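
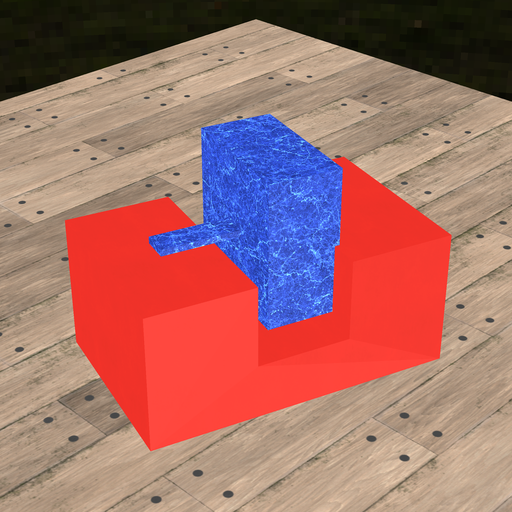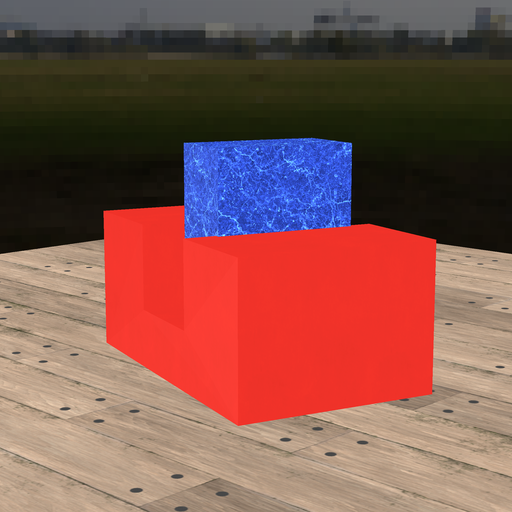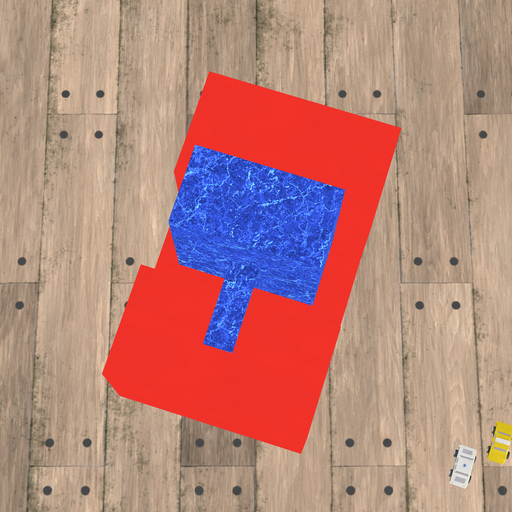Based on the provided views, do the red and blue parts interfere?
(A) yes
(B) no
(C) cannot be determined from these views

(C) cannot be determined from these views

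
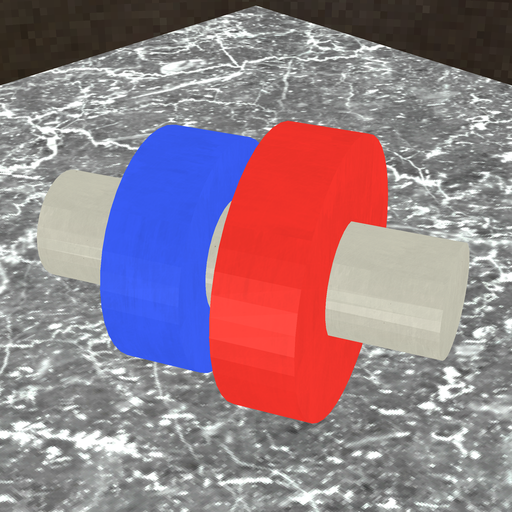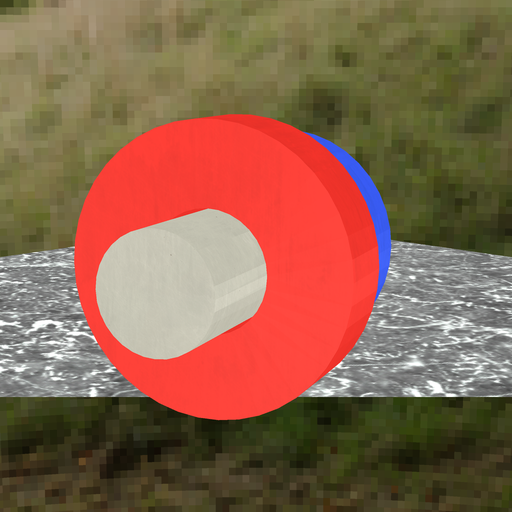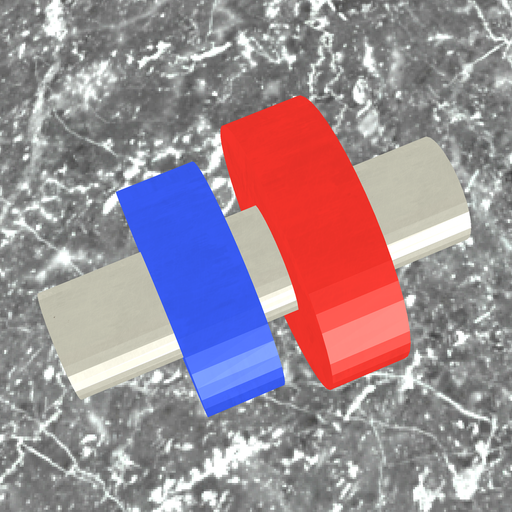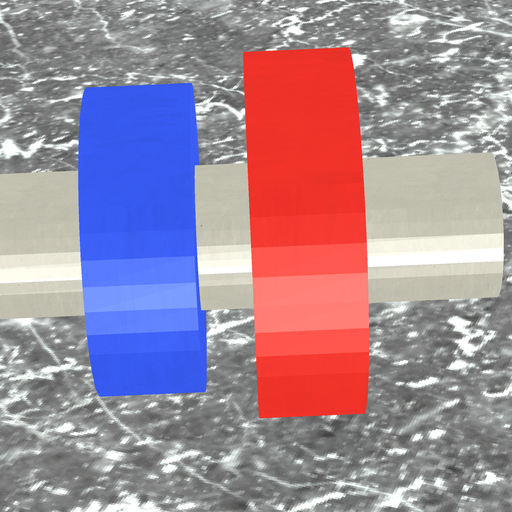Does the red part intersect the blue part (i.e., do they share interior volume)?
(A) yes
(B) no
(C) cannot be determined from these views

(B) no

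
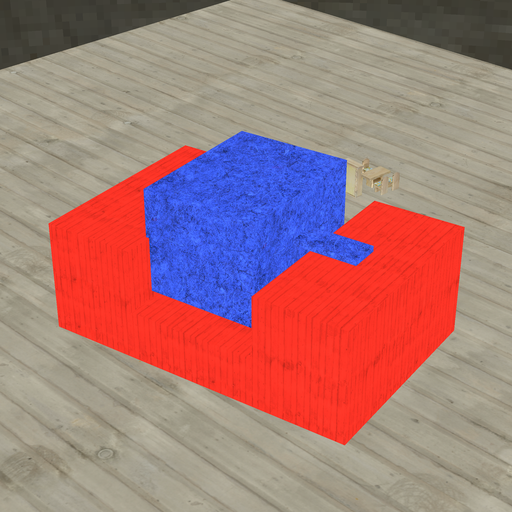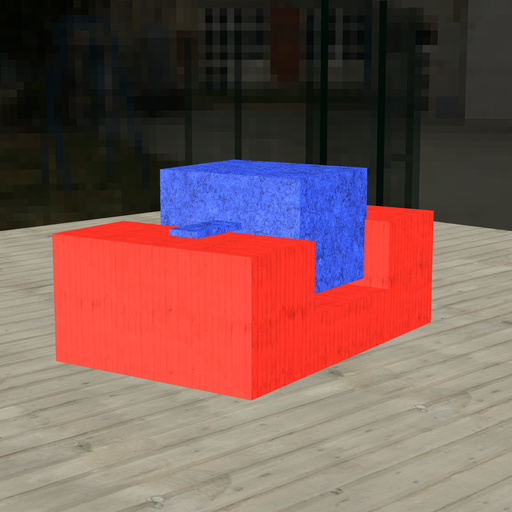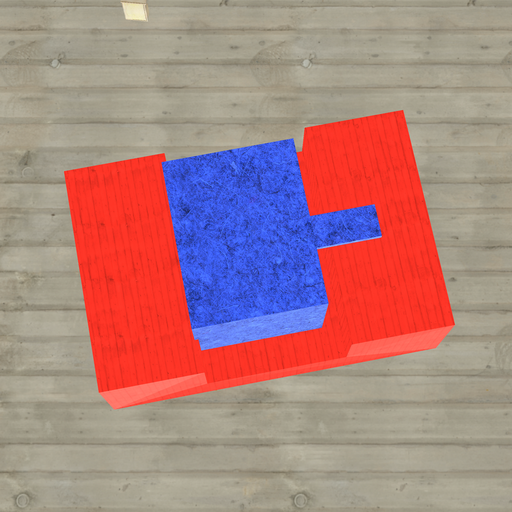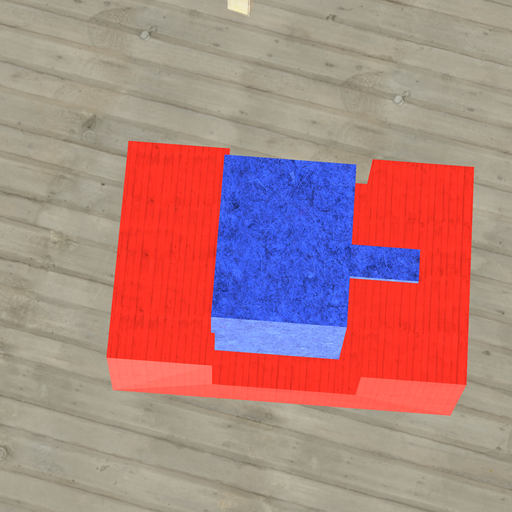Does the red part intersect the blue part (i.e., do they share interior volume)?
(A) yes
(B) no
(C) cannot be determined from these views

(A) yes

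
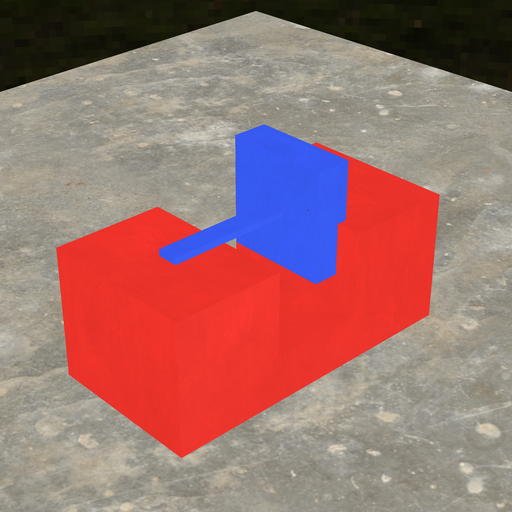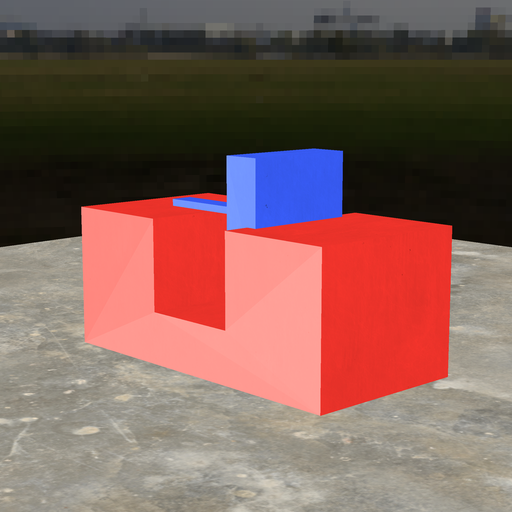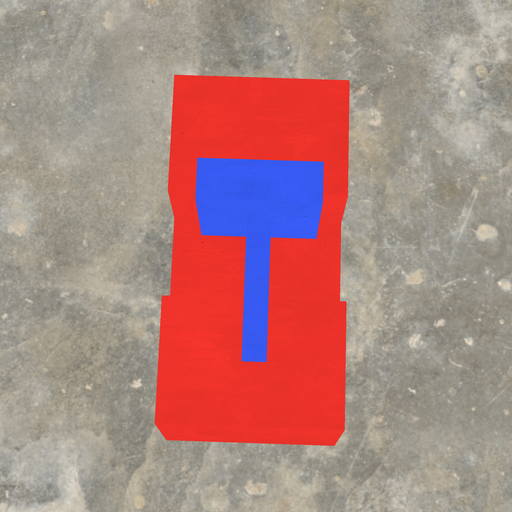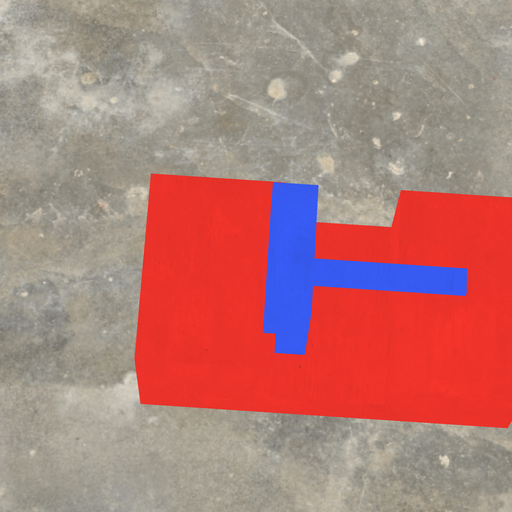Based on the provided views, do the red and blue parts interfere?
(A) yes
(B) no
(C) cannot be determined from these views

(A) yes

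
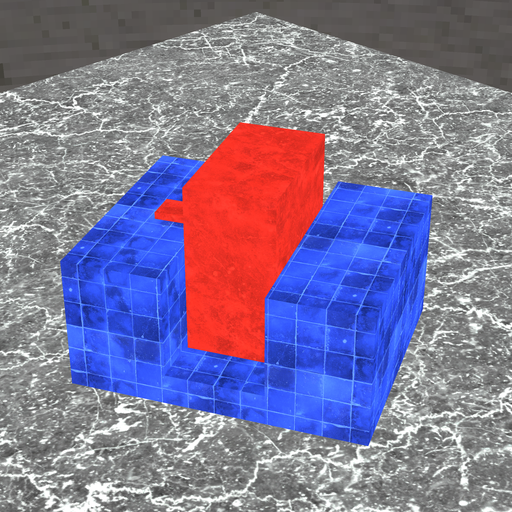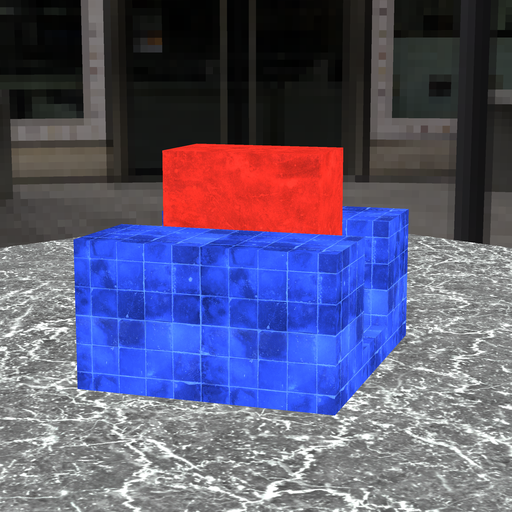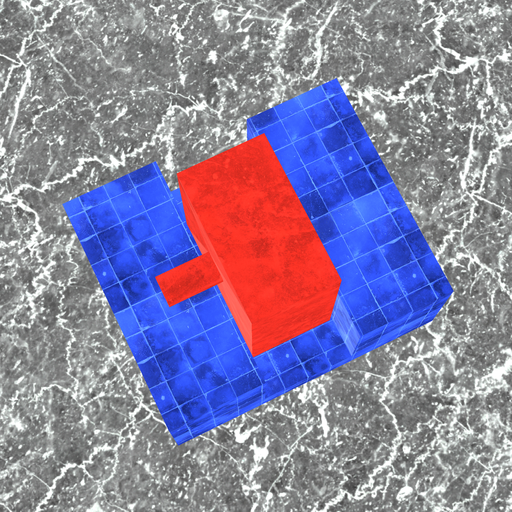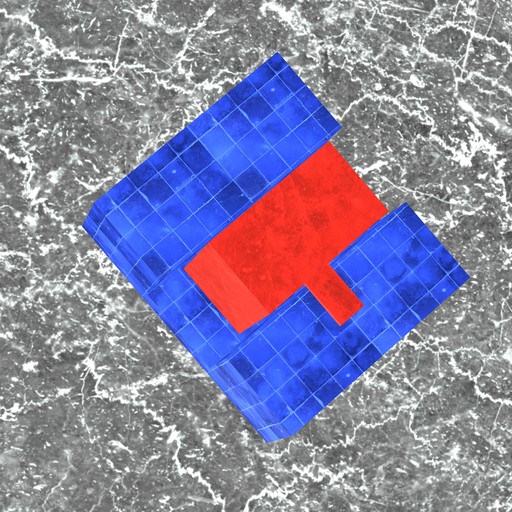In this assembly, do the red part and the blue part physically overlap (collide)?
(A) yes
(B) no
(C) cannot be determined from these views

(B) no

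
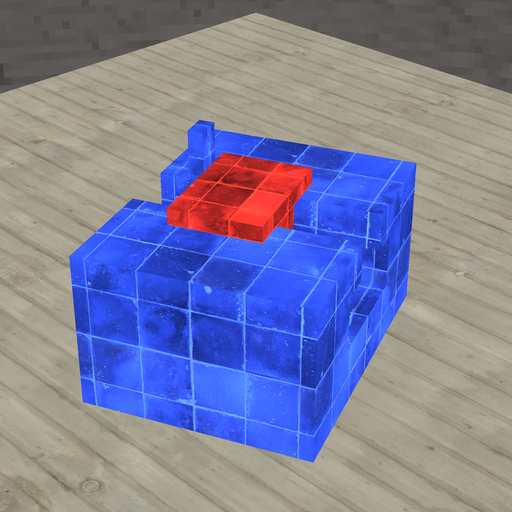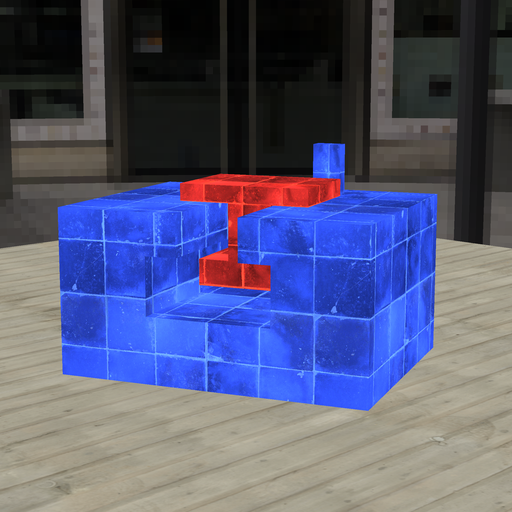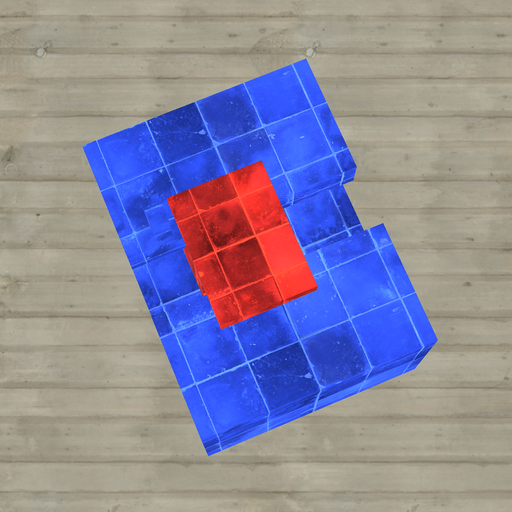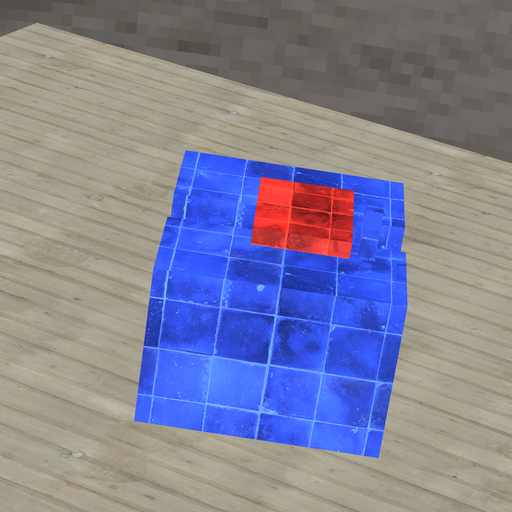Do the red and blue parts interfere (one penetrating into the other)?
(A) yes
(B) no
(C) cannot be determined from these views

(B) no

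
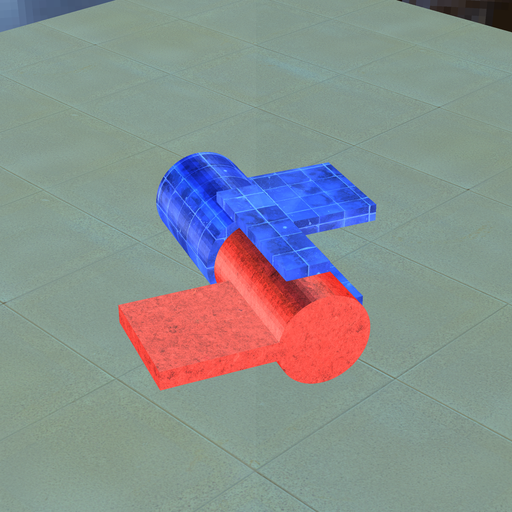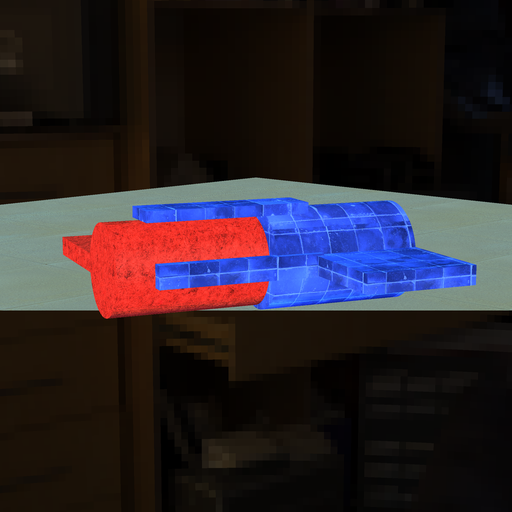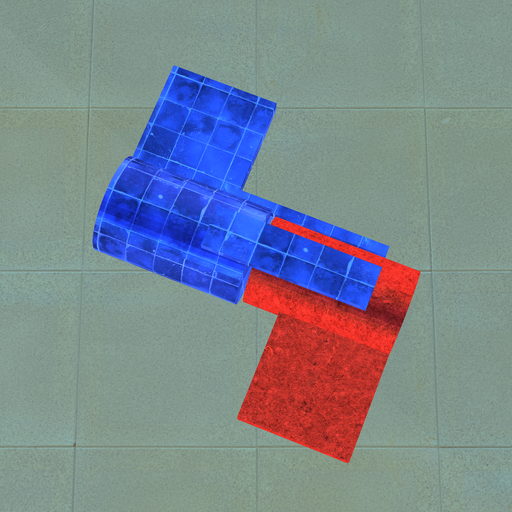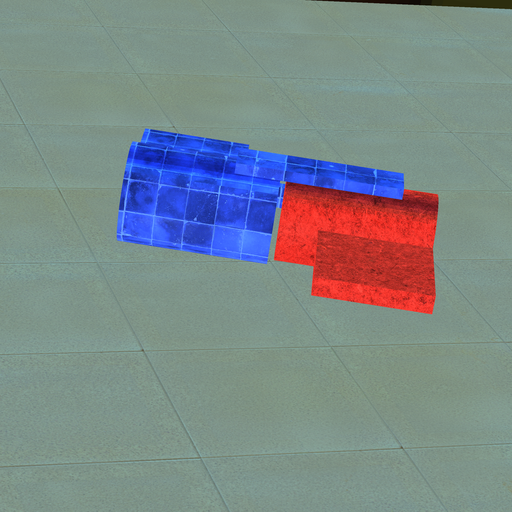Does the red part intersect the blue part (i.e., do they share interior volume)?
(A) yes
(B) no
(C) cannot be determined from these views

(B) no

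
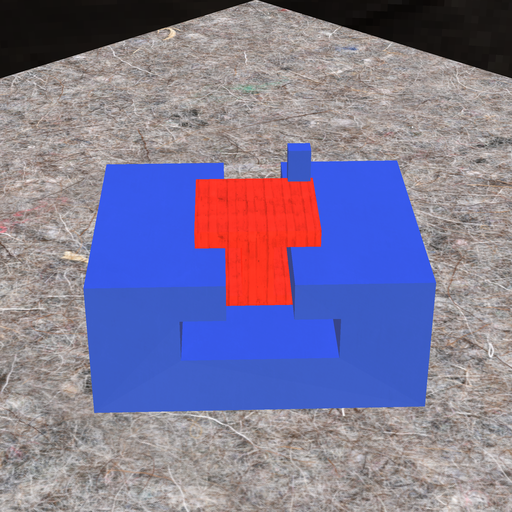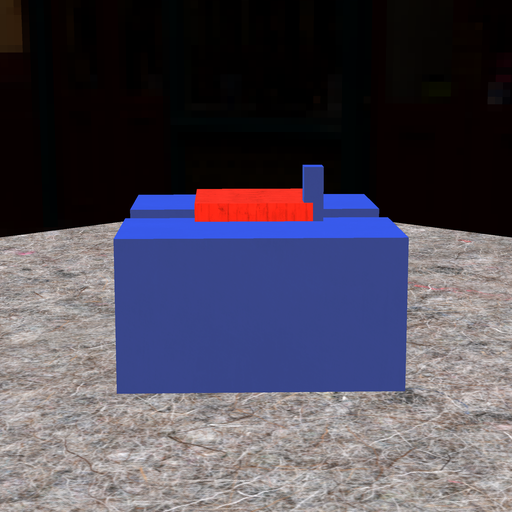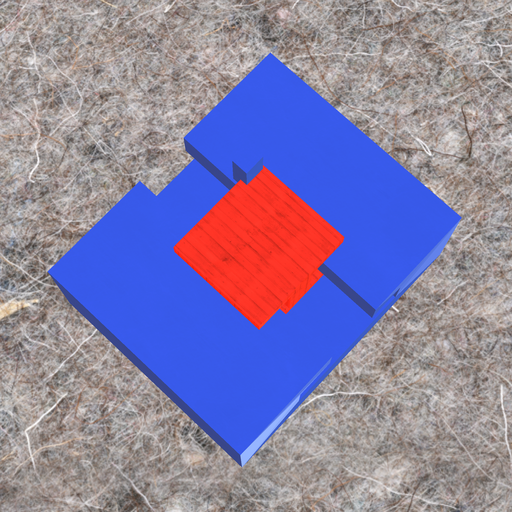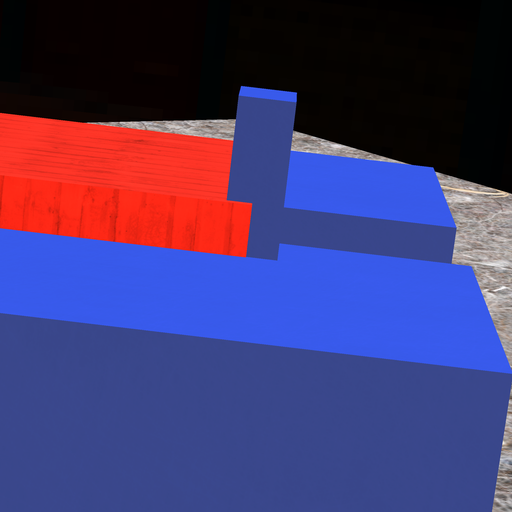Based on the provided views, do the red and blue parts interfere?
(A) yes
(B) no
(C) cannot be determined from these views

(A) yes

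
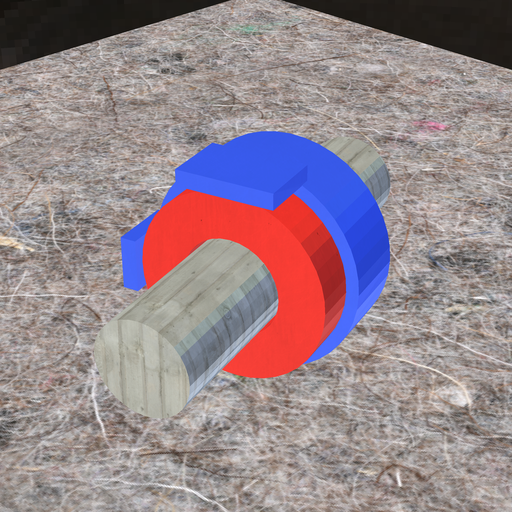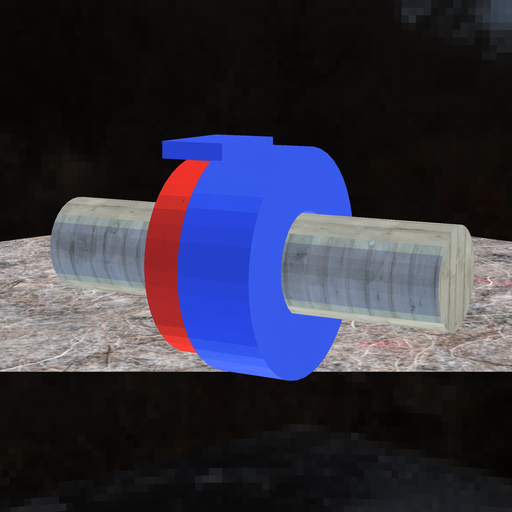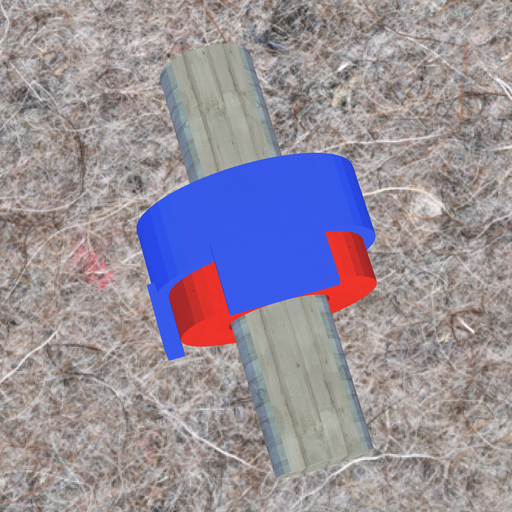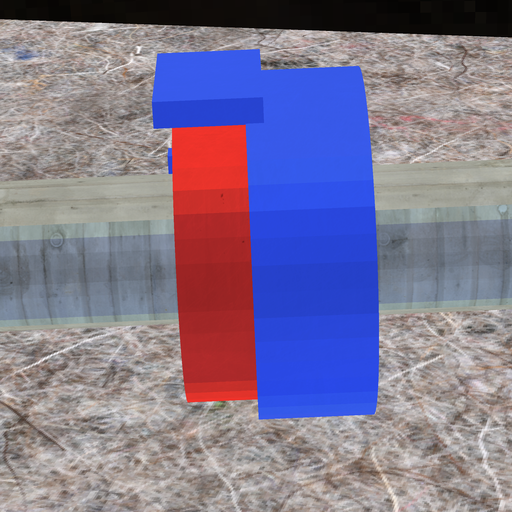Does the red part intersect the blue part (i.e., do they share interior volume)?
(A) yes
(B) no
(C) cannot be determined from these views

(A) yes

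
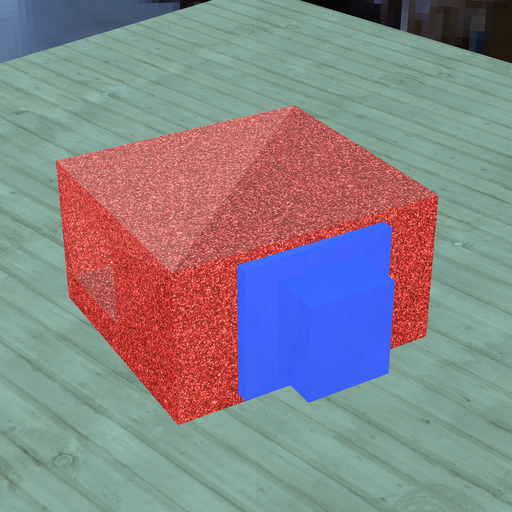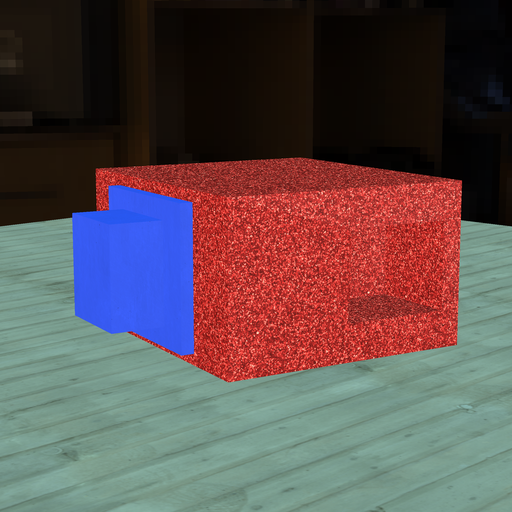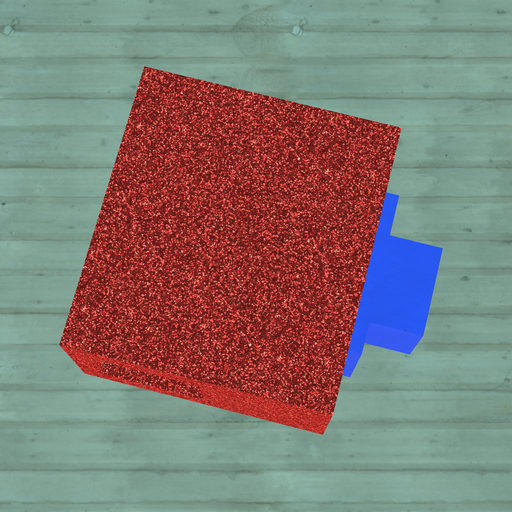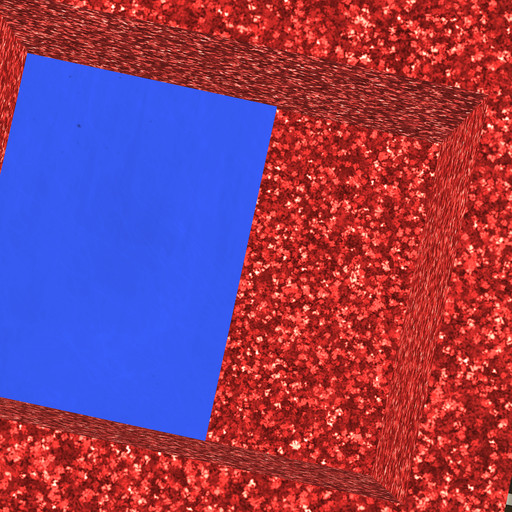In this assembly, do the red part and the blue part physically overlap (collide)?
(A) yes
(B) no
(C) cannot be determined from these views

(A) yes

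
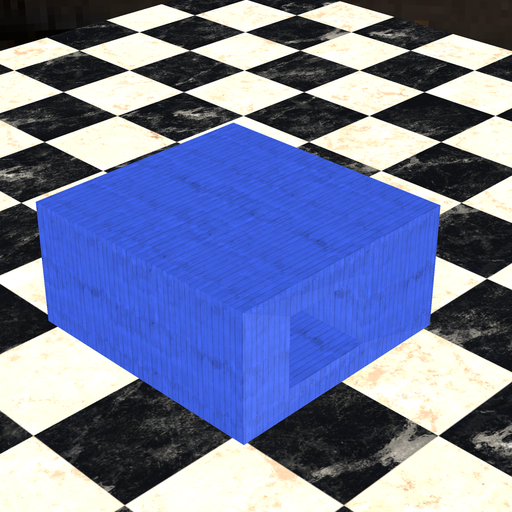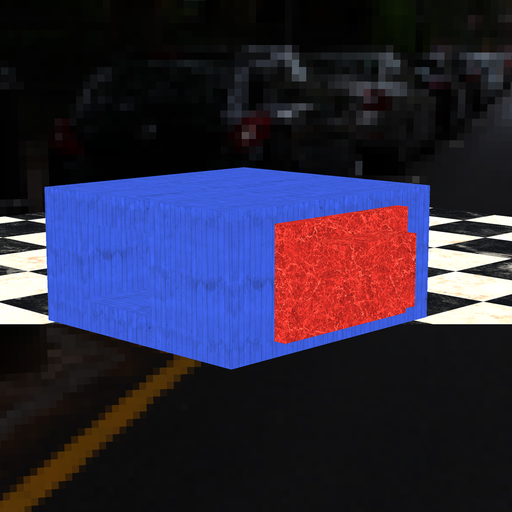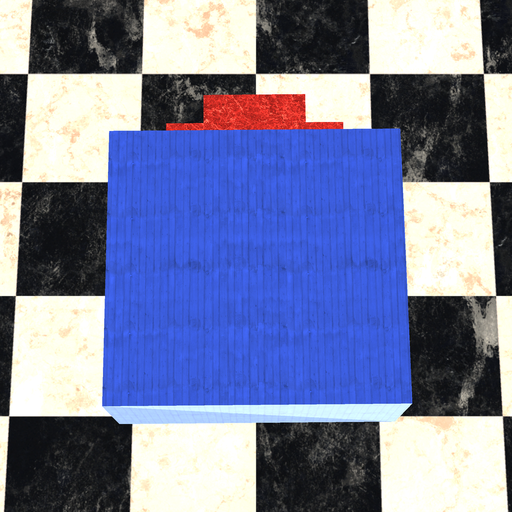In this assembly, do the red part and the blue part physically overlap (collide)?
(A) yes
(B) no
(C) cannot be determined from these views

(C) cannot be determined from these views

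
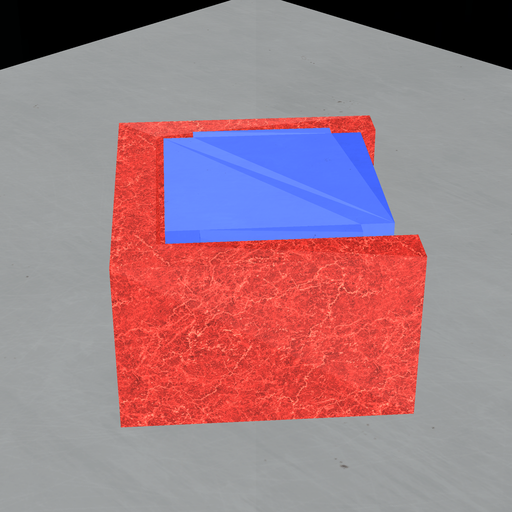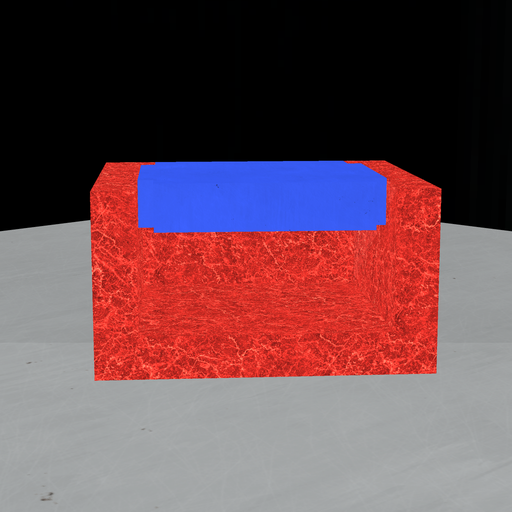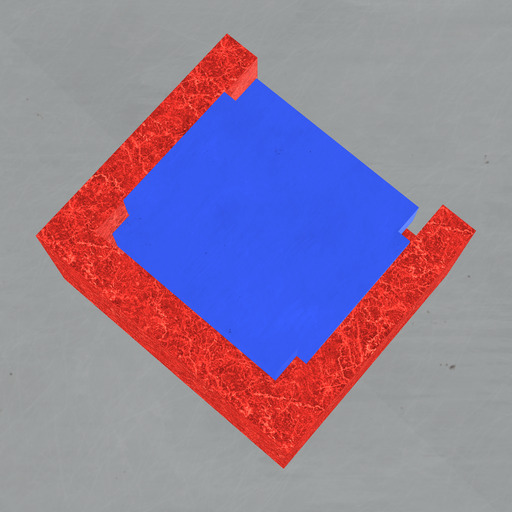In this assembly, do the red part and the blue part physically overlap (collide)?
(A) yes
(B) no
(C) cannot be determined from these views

(B) no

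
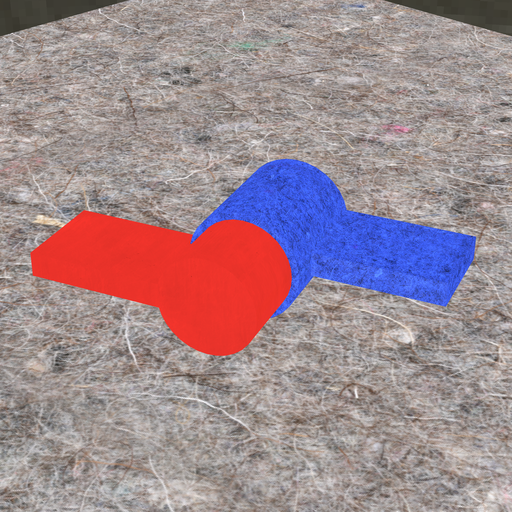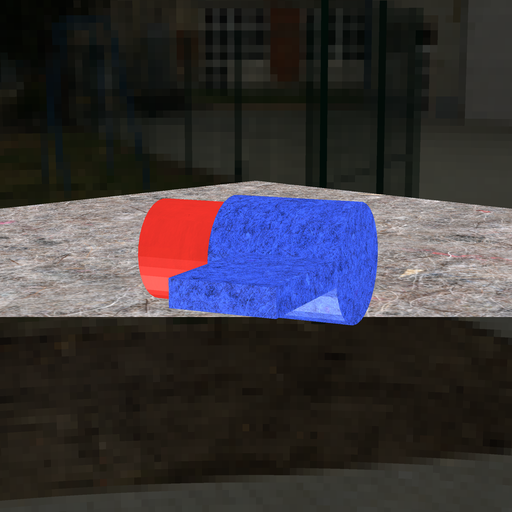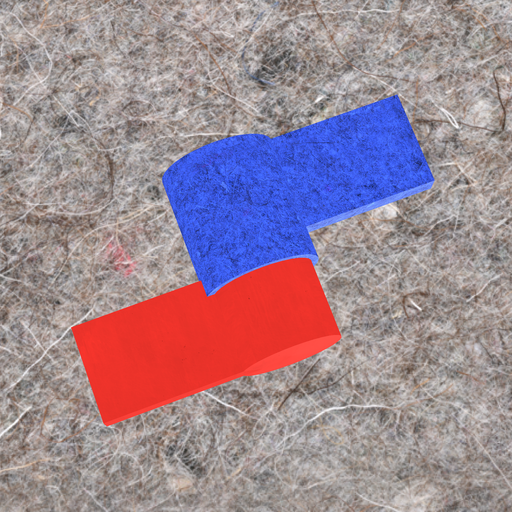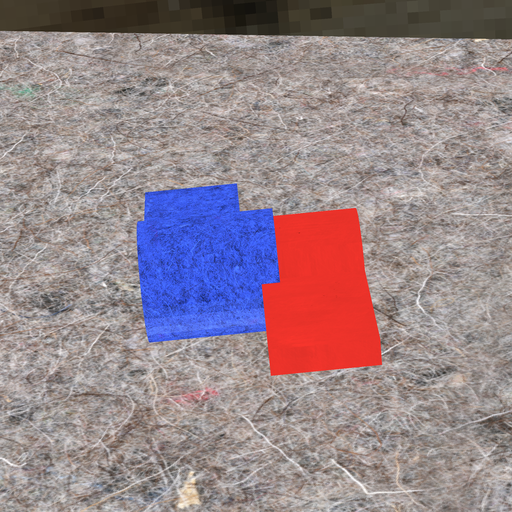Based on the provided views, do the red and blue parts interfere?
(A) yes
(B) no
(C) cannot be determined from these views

(A) yes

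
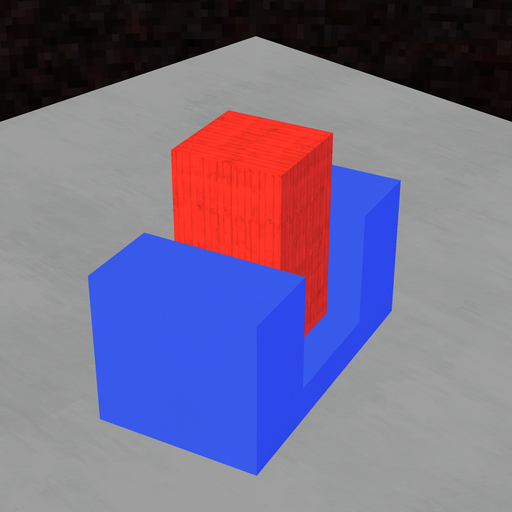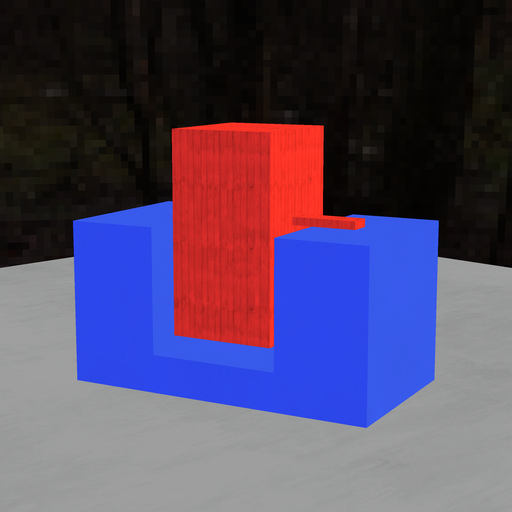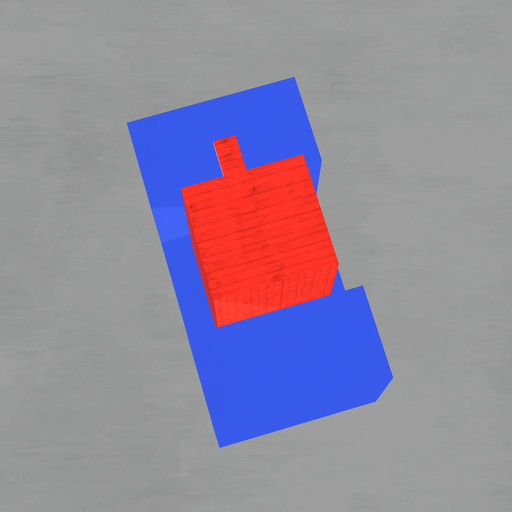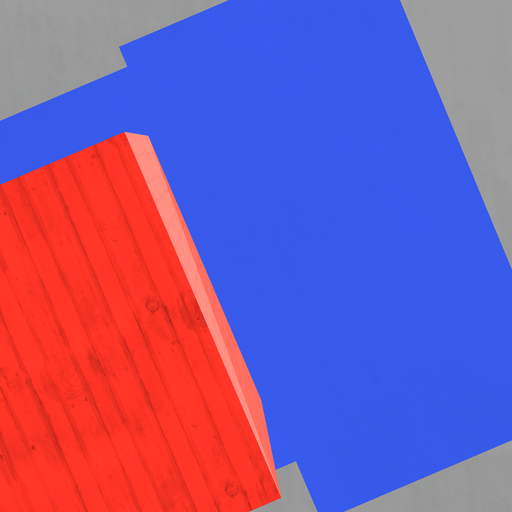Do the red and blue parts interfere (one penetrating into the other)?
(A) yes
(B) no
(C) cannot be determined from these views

(B) no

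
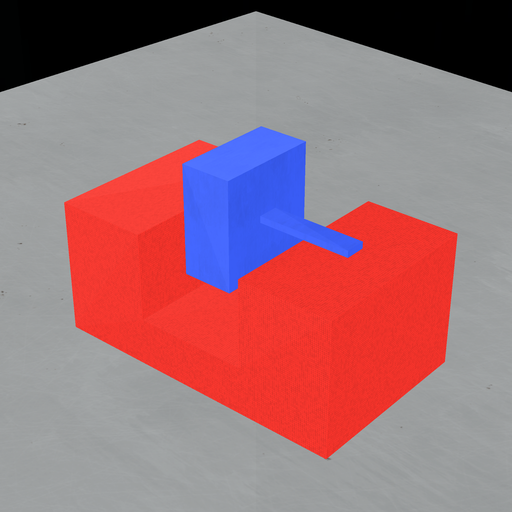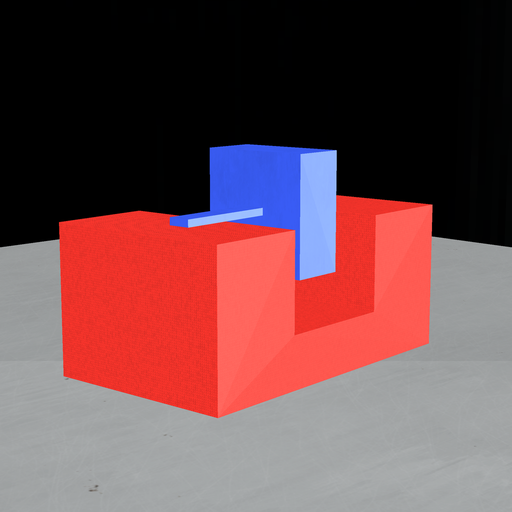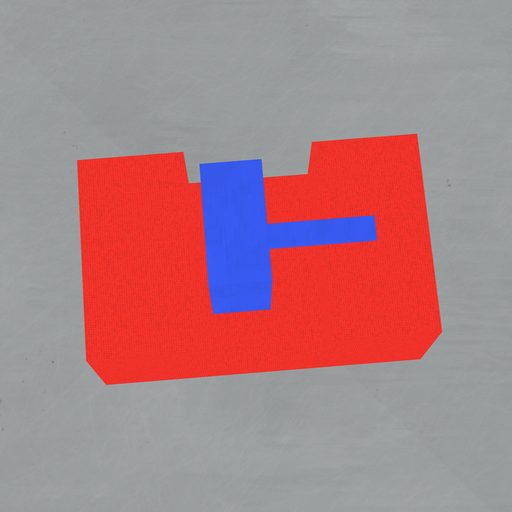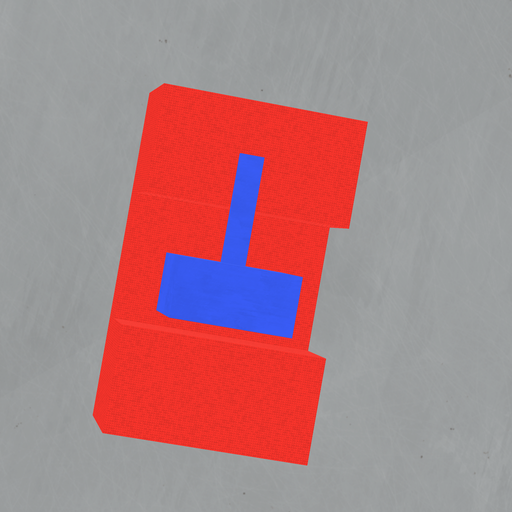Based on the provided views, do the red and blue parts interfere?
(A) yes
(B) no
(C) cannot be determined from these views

(B) no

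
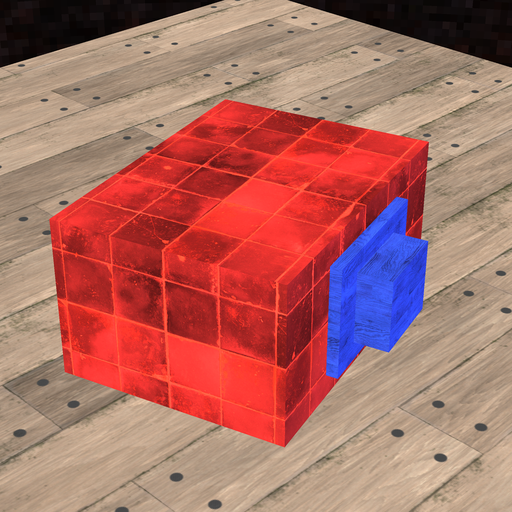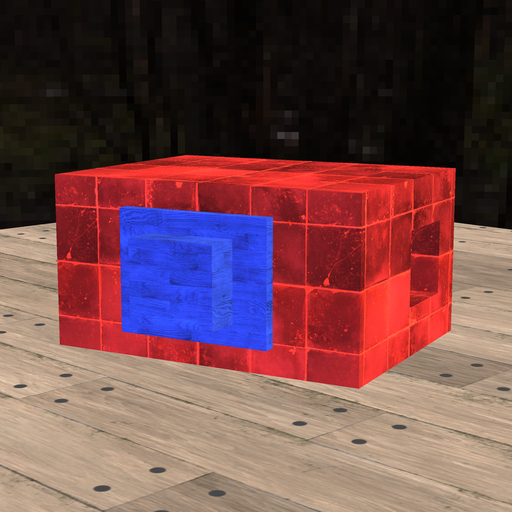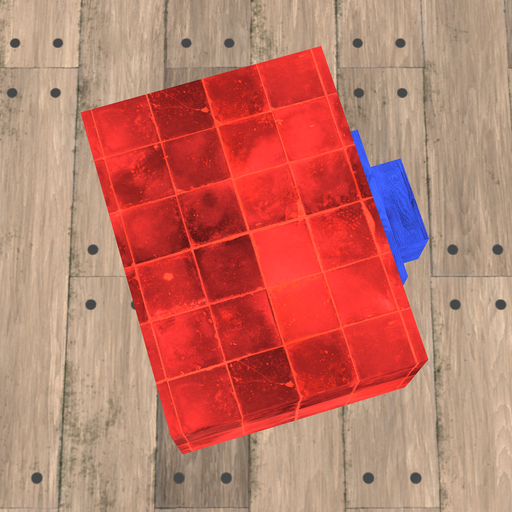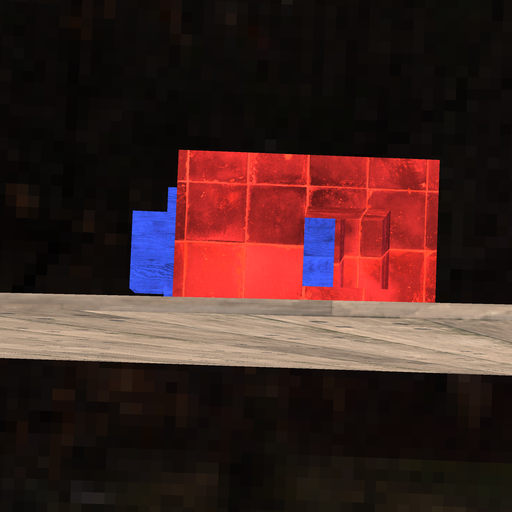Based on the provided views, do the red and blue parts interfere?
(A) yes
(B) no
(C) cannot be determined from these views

(B) no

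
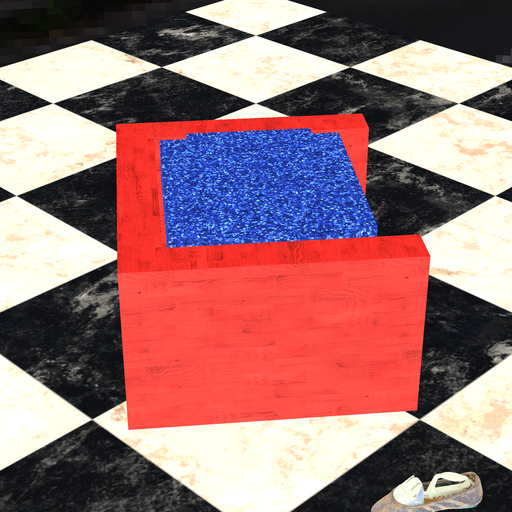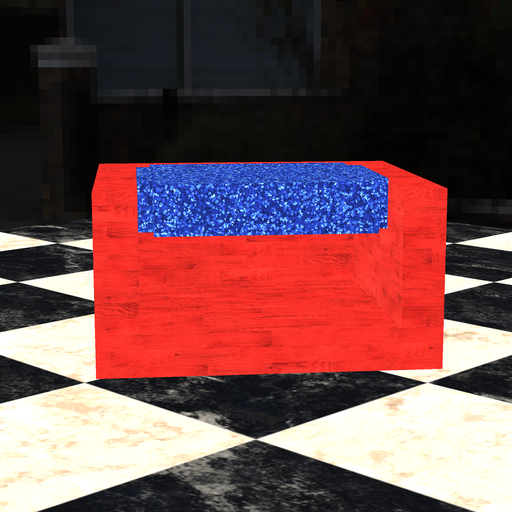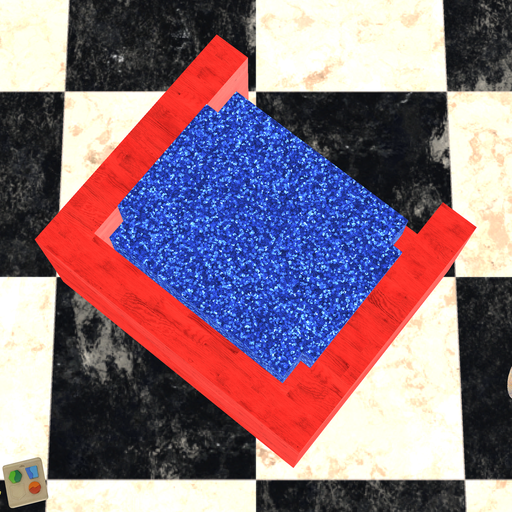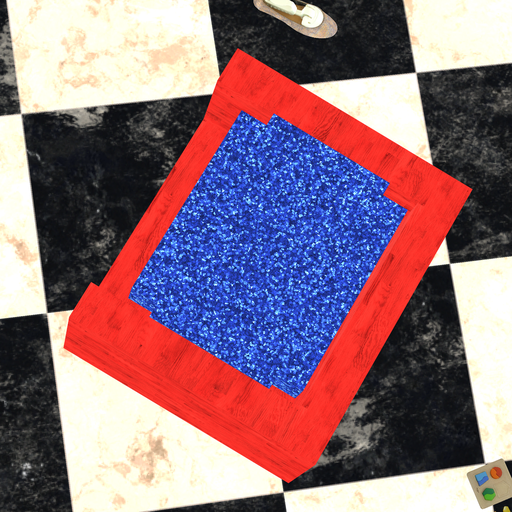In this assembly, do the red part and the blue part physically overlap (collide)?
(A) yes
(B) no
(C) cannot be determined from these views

(B) no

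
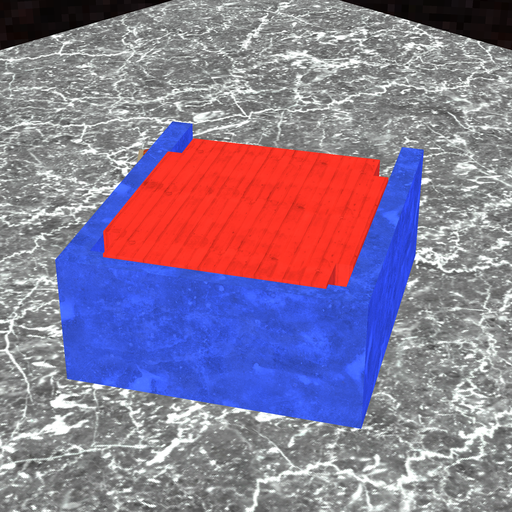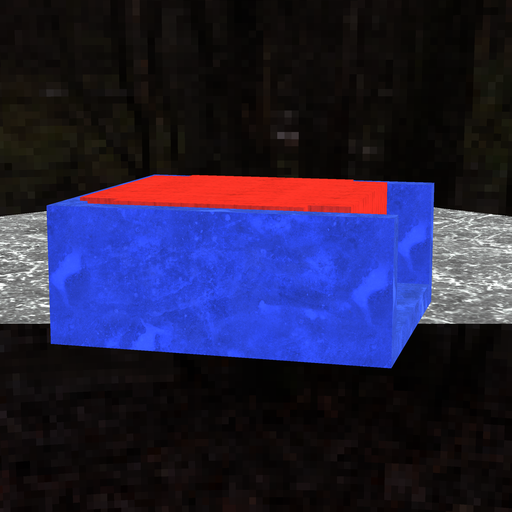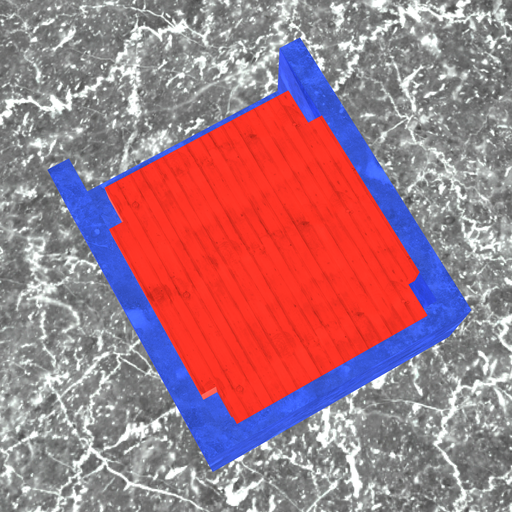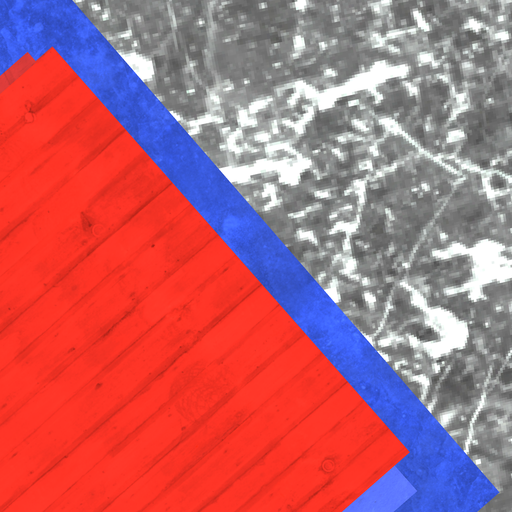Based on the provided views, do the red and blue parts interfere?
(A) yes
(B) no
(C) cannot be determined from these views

(A) yes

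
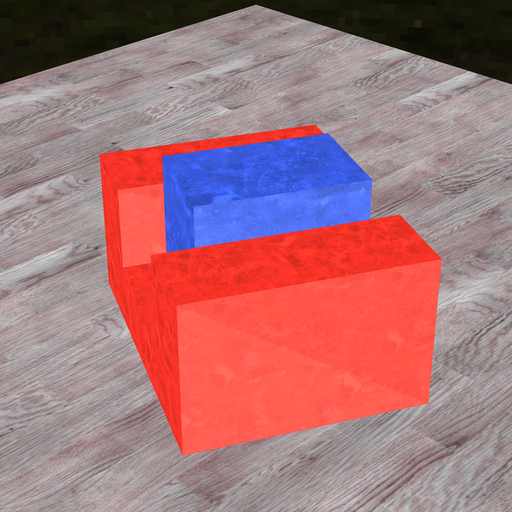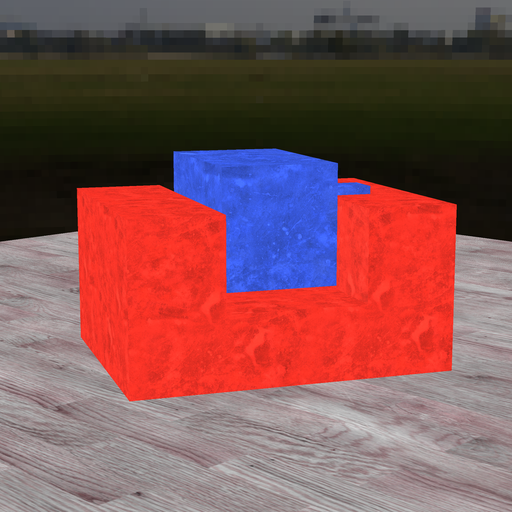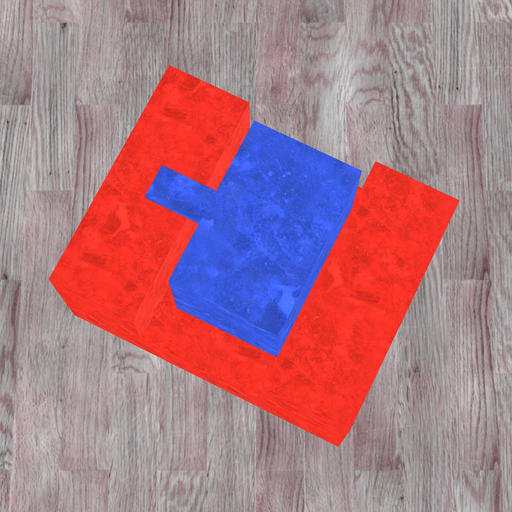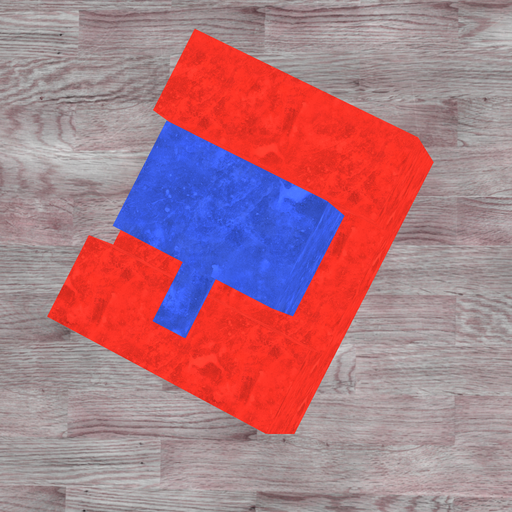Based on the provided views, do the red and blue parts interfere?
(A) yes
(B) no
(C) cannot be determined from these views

(B) no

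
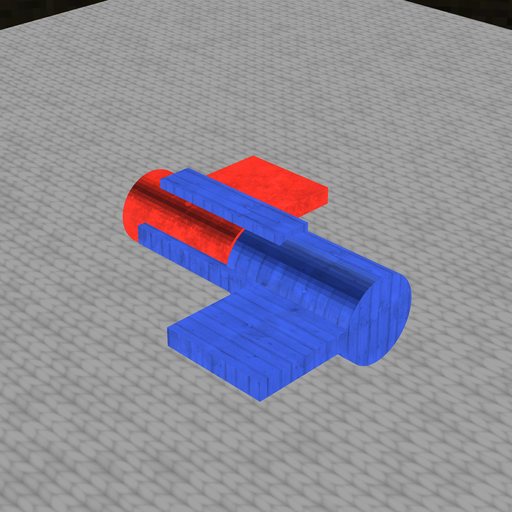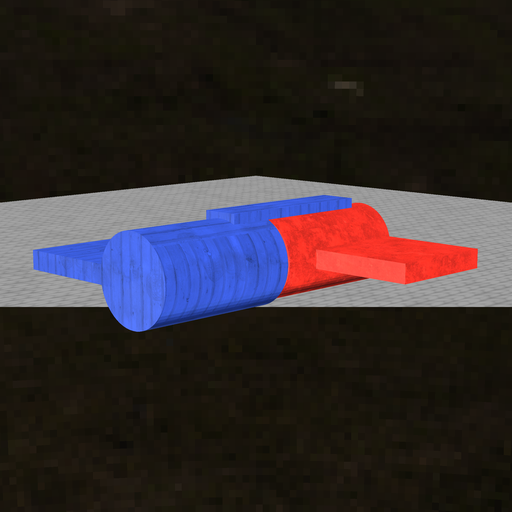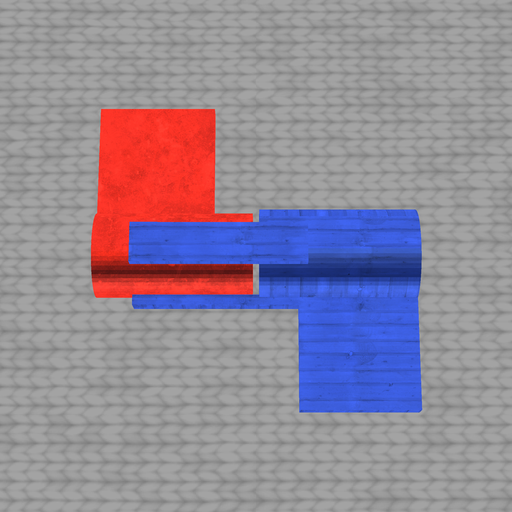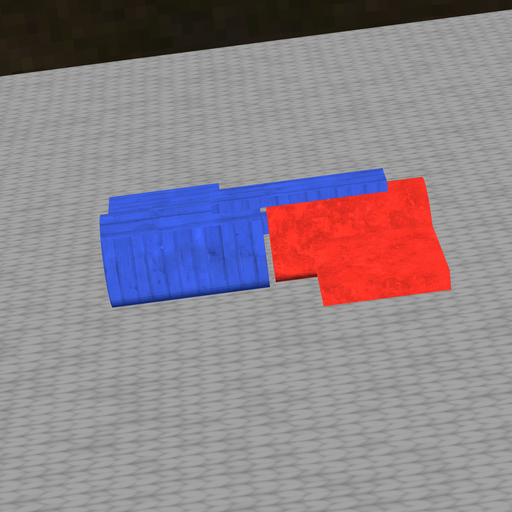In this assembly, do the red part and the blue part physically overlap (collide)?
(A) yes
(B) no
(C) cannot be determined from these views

(B) no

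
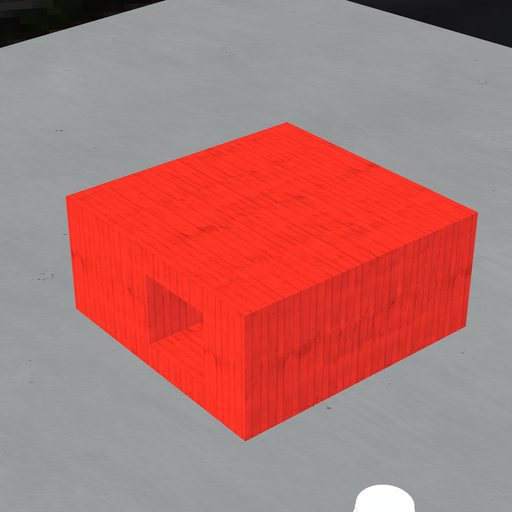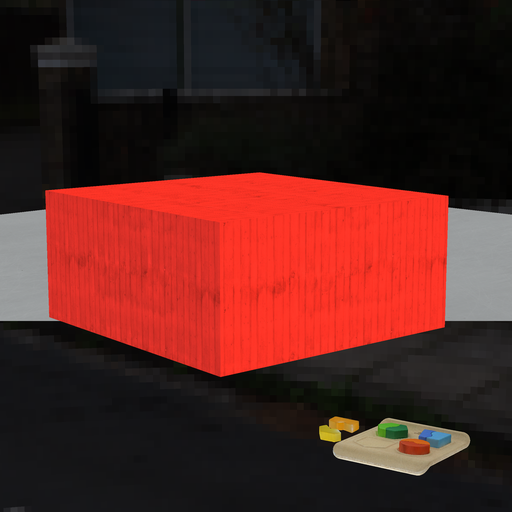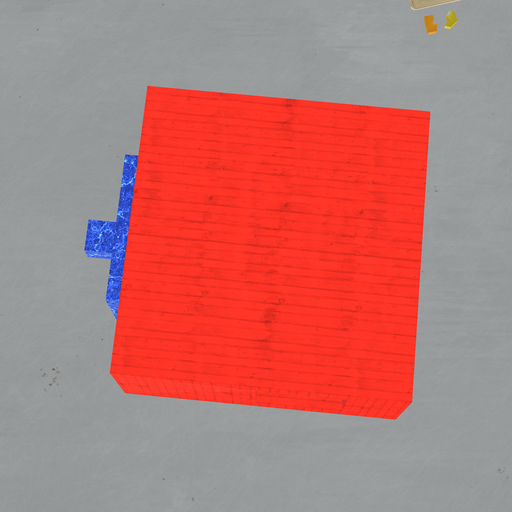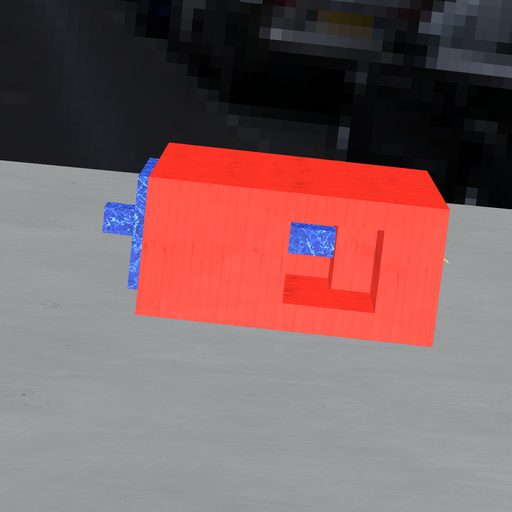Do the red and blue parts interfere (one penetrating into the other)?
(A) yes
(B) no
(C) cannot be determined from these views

(A) yes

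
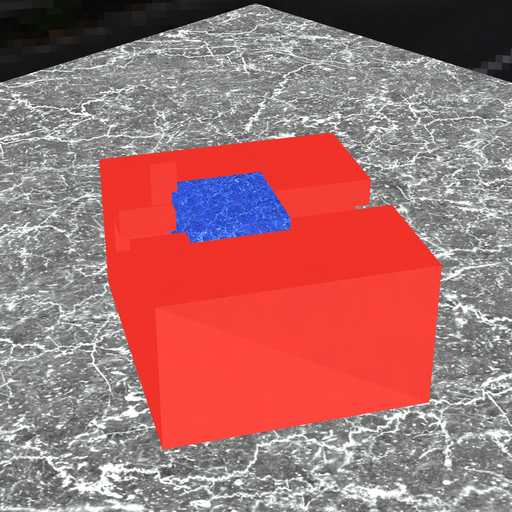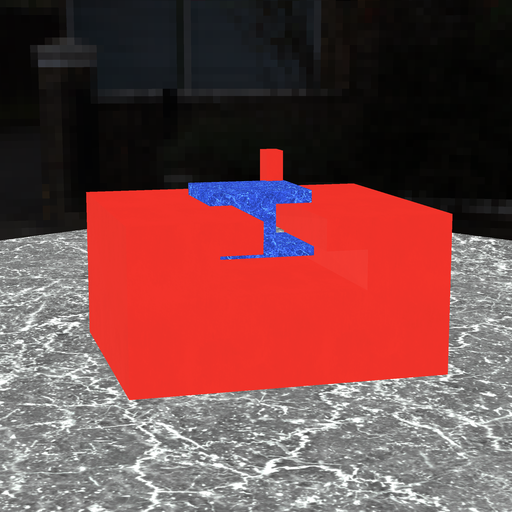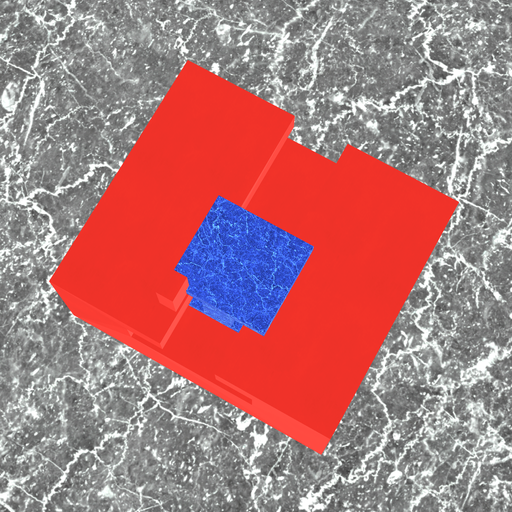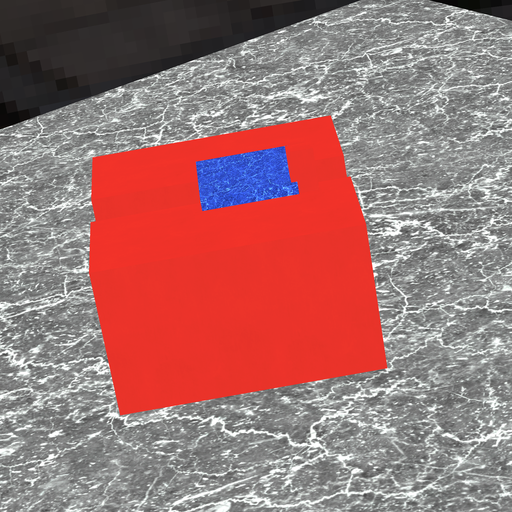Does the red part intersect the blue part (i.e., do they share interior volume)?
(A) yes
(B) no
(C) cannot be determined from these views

(A) yes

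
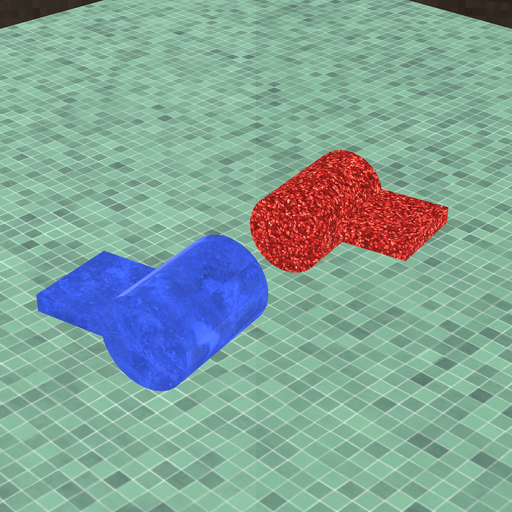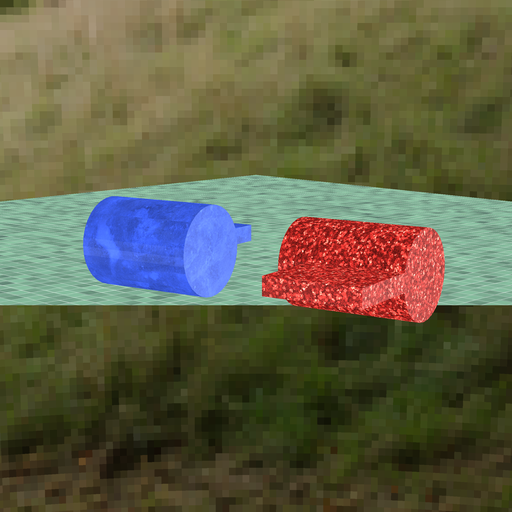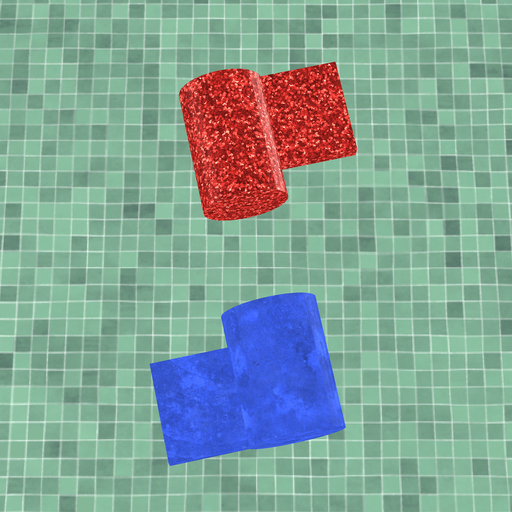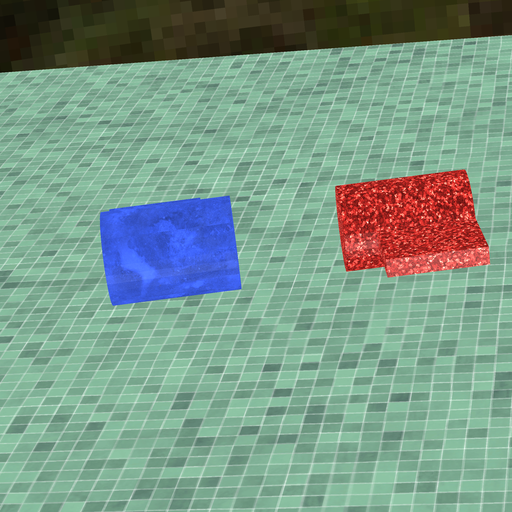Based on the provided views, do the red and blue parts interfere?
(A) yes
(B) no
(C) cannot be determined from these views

(B) no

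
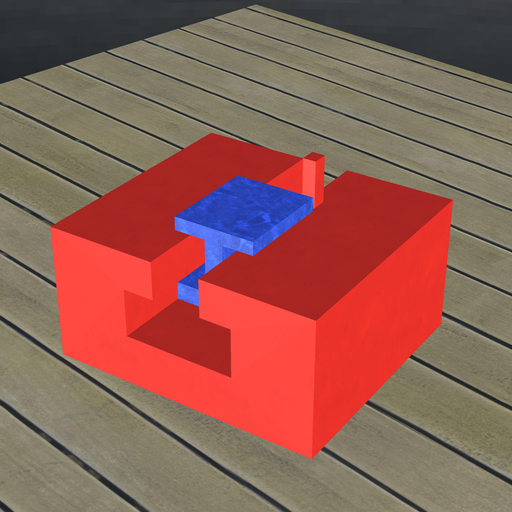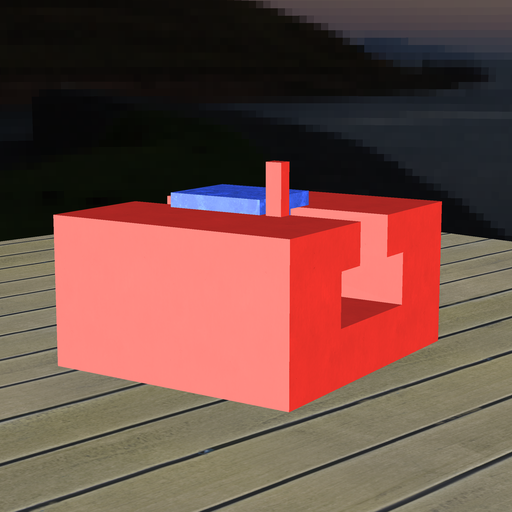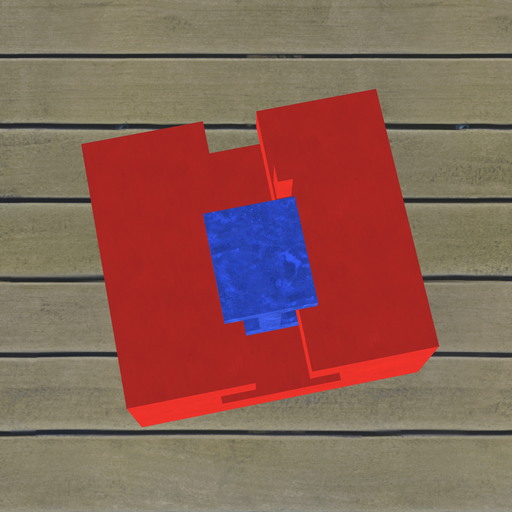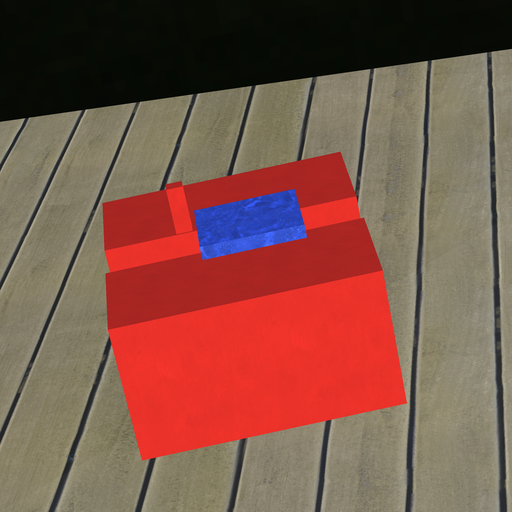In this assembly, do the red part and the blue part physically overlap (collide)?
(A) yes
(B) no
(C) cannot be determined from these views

(B) no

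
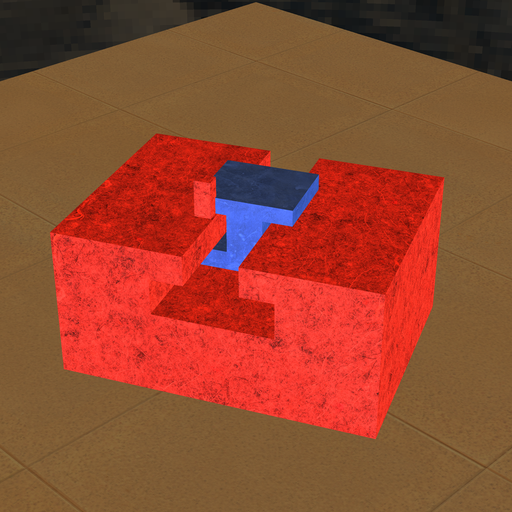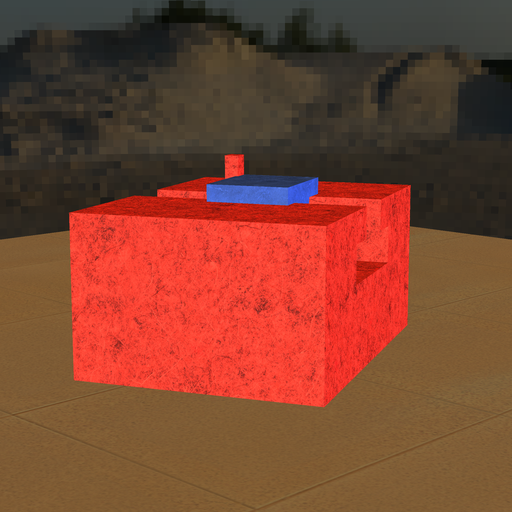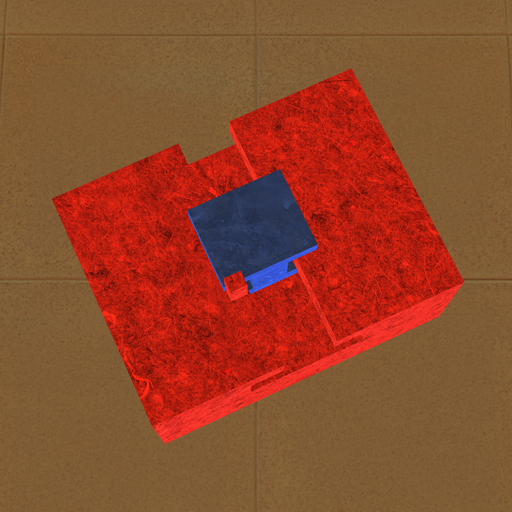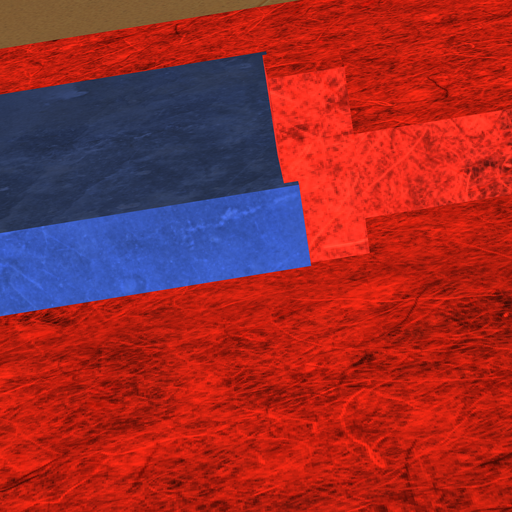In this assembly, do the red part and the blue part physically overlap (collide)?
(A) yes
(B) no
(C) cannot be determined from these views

(A) yes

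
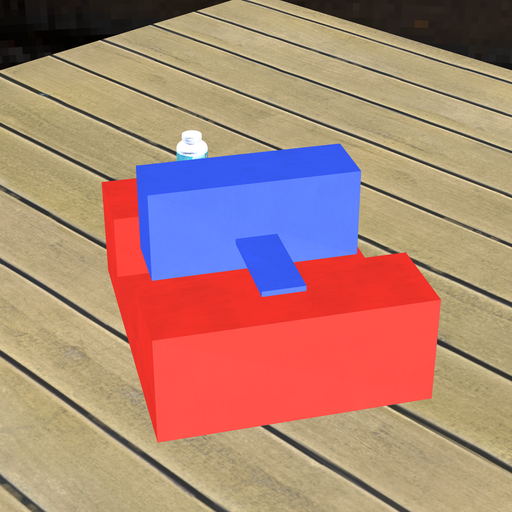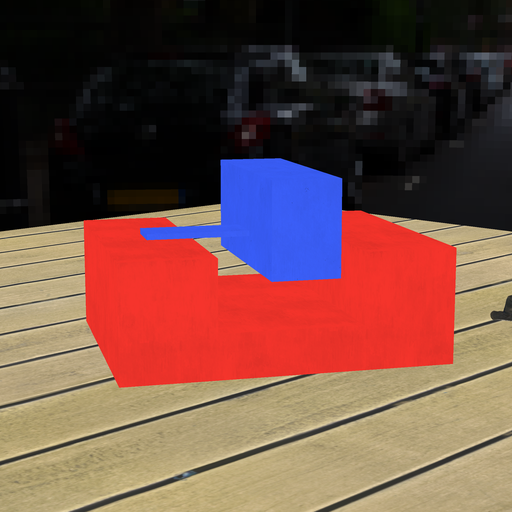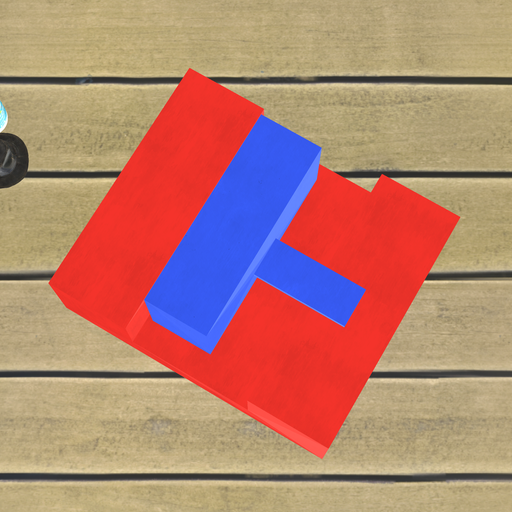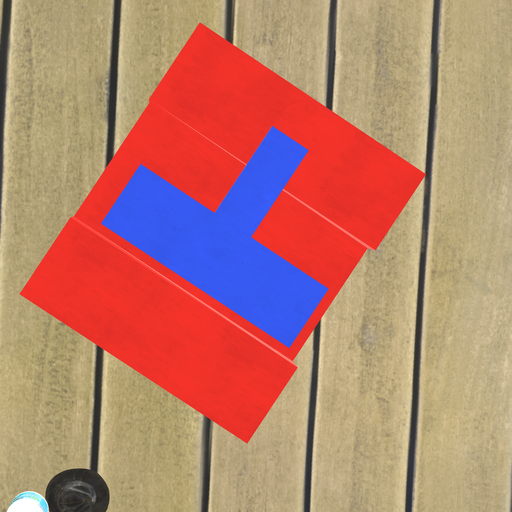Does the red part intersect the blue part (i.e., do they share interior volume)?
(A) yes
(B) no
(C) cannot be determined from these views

(B) no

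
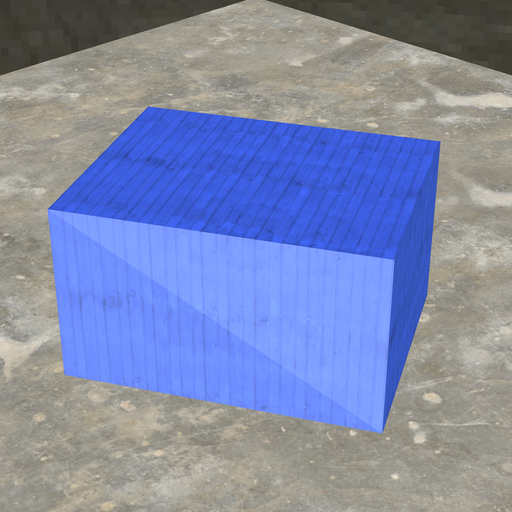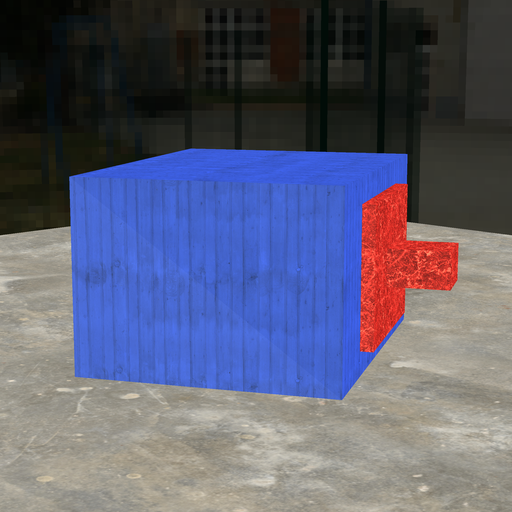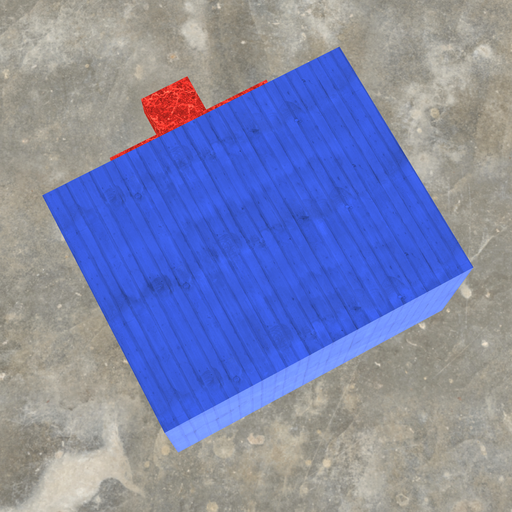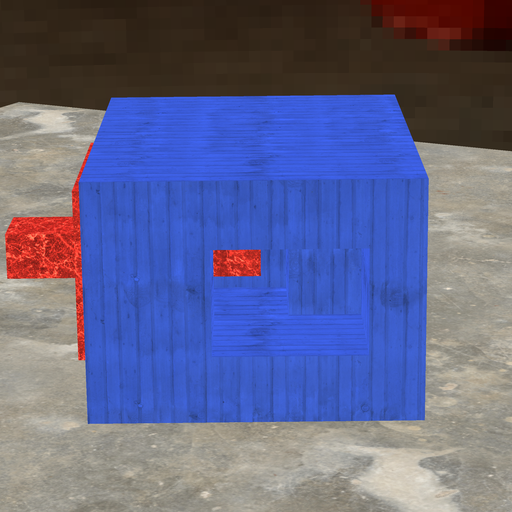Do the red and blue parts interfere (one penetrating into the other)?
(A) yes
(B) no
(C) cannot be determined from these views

(B) no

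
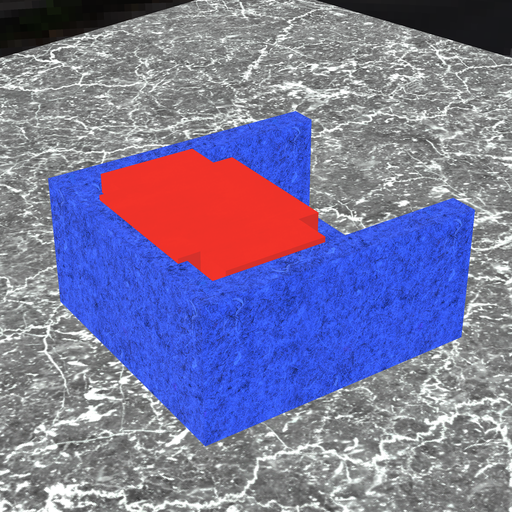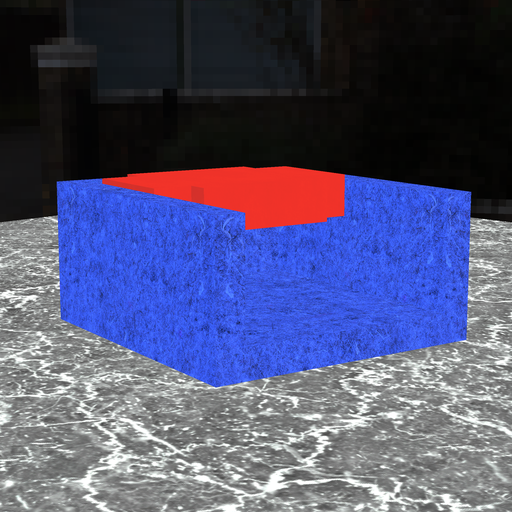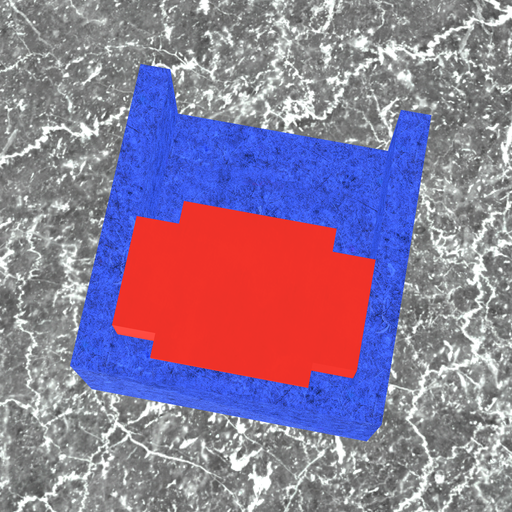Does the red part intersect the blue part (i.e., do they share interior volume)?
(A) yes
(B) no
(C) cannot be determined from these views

(A) yes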